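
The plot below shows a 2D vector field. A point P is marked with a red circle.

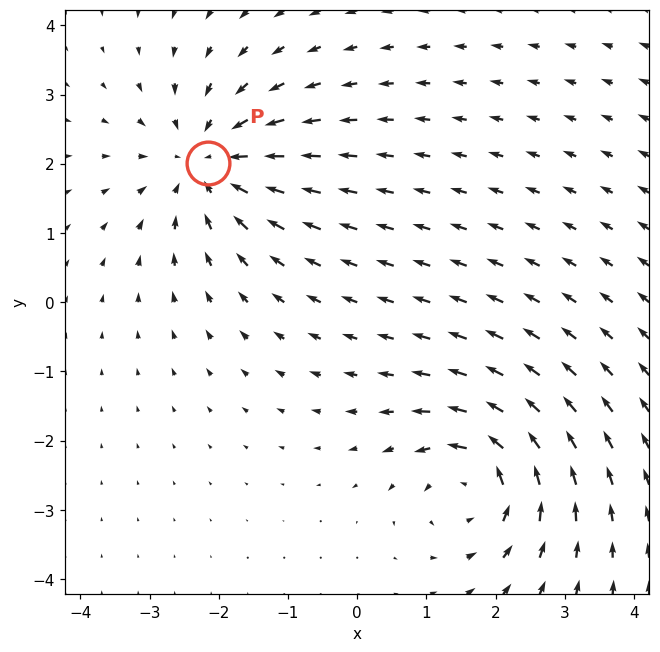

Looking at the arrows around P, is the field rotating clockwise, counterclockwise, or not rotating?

not rotating

Near P at (-2.2, 2.0) the arrows show no circulation. The curl there is ≈0.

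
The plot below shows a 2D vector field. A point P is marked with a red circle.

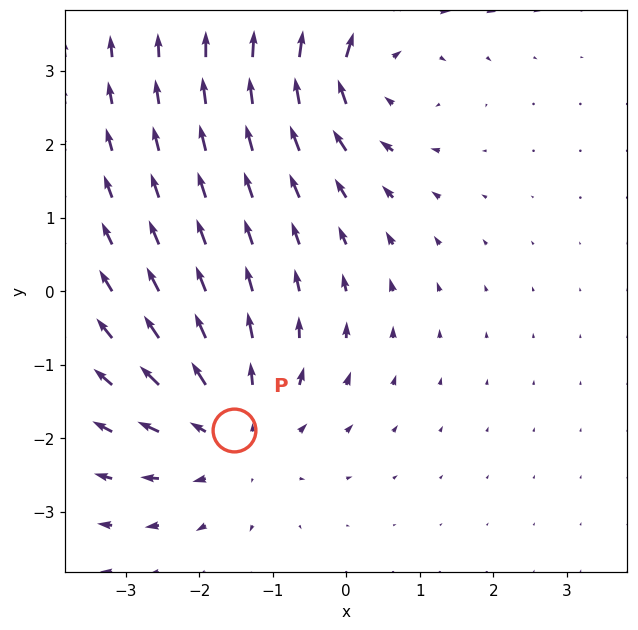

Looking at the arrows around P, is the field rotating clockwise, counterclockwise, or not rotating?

not rotating

Near P at (-1.5, -1.9) the arrows show no circulation. The curl there is ≈0.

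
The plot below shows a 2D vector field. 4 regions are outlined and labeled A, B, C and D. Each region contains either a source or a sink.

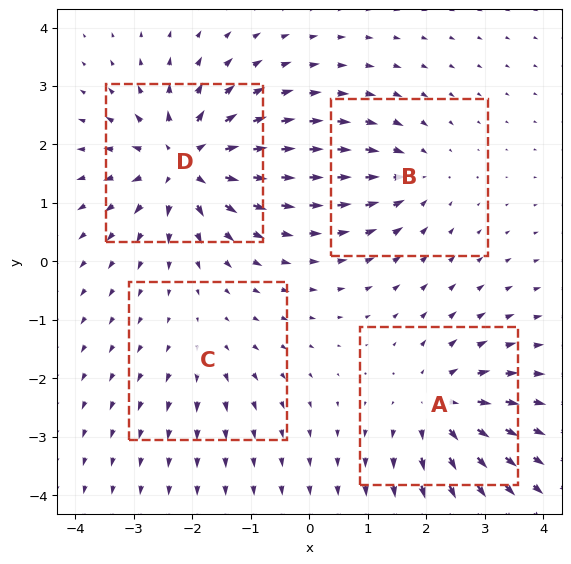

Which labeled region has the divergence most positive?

D

Divergence at each region's feature centre — A: about +6, B: about -4, C: about +3, D: about +8. Region D is most positive.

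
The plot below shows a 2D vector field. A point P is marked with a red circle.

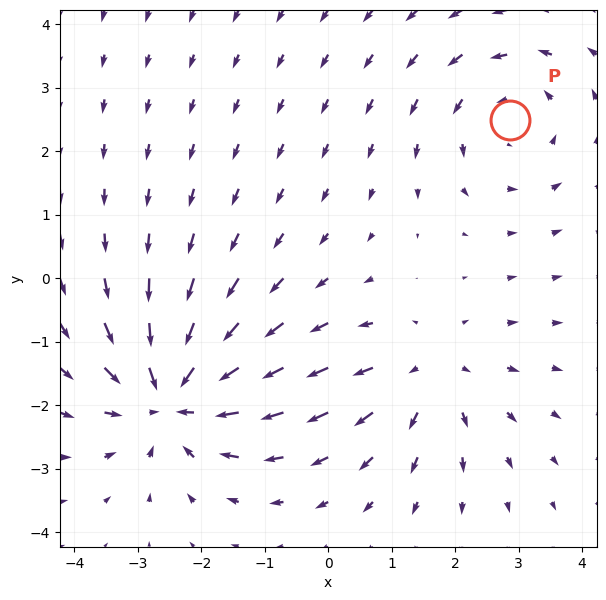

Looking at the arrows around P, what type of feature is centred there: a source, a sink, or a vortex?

vortex

At P (2.9, 2.5) the arrows circulate counterclockwise. Divergence ≈0, curl about +3 — near-zero divergence with nonzero curl is a vortex.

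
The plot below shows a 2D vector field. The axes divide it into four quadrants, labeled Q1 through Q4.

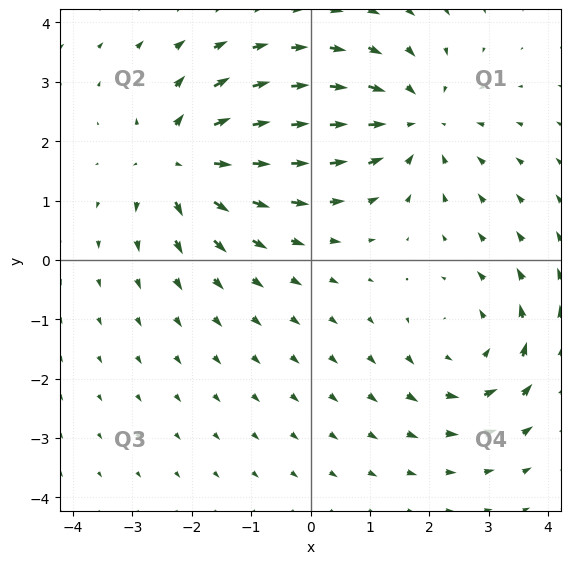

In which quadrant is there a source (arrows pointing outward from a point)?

Q2

The source sits at approximately (-2.2, 1.7), which lies in quadrant Q2. The divergence there is about +3, positive as expected for a source.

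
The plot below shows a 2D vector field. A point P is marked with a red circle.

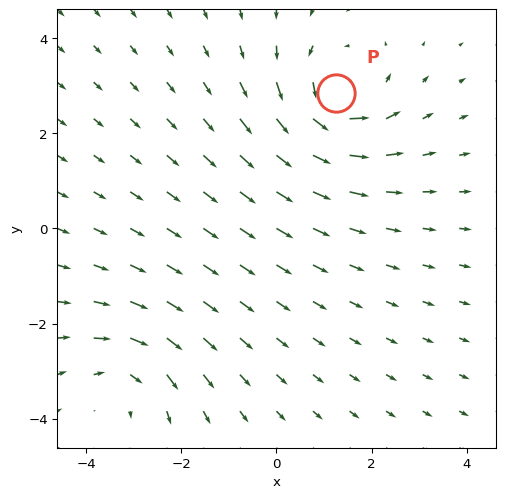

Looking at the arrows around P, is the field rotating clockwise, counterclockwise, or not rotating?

counterclockwise

Near P at (1.3, 2.8) the arrows circulate counterclockwise. The curl (z-component) there is about +5; positive curl means counterclockwise rotation.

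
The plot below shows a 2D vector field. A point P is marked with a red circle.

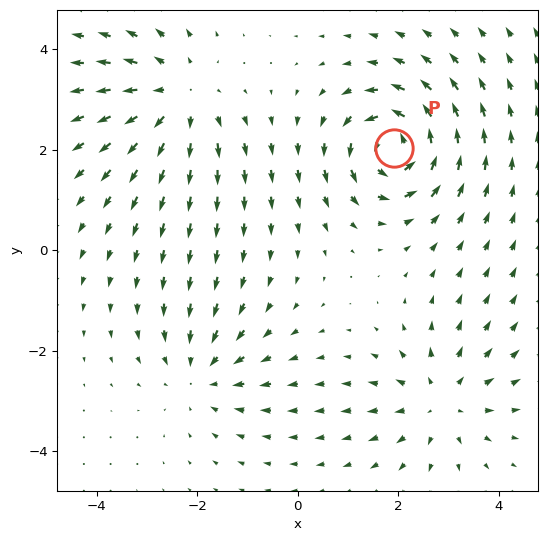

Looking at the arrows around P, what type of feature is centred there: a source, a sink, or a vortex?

At P (1.9, 2.0) the arrows circulate counterclockwise. Divergence ≈0, curl about +7 — near-zero divergence with nonzero curl is a vortex.

vortex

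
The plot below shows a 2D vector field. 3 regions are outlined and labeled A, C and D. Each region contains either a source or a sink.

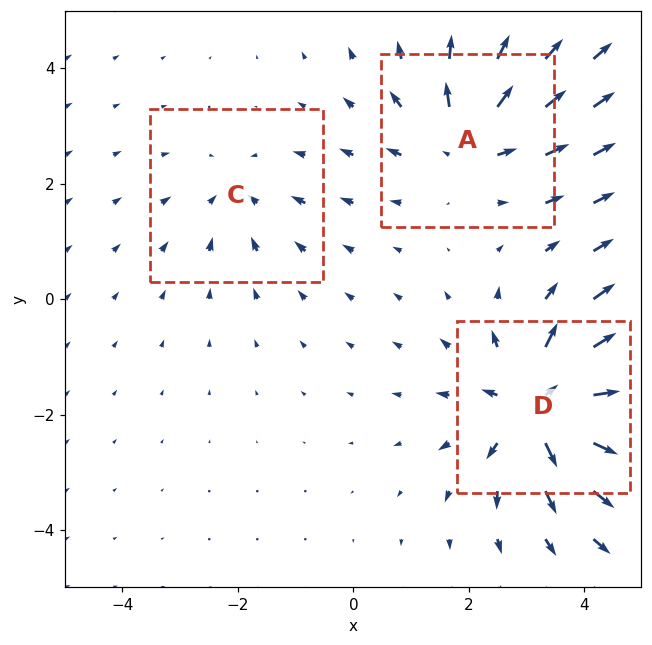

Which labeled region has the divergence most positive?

D

Divergence at each region's feature centre — A: about +4, C: about -2, D: about +6. Region D is most positive.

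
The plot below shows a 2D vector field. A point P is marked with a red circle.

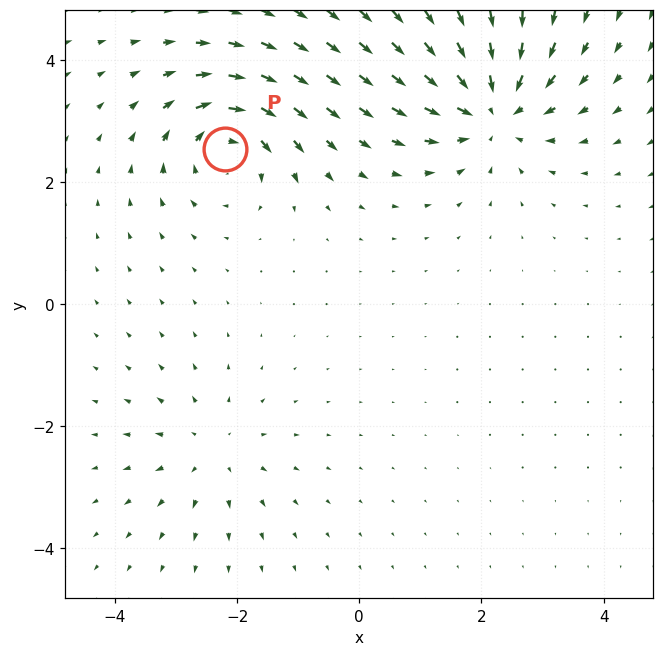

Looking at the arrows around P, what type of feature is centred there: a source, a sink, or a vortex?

vortex

At P (-2.2, 2.5) the arrows circulate clockwise. Divergence ≈0, curl about -5 — near-zero divergence with nonzero curl is a vortex.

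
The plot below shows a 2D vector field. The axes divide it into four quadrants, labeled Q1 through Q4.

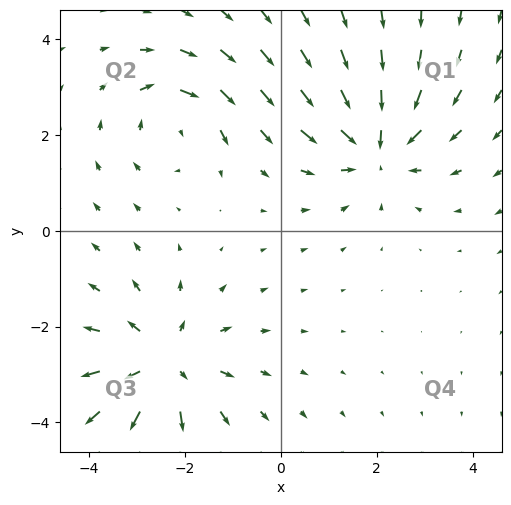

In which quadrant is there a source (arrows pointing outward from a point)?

Q3

The source sits at approximately (-2.4, -2.8), which lies in quadrant Q3. The divergence there is about +3, positive as expected for a source.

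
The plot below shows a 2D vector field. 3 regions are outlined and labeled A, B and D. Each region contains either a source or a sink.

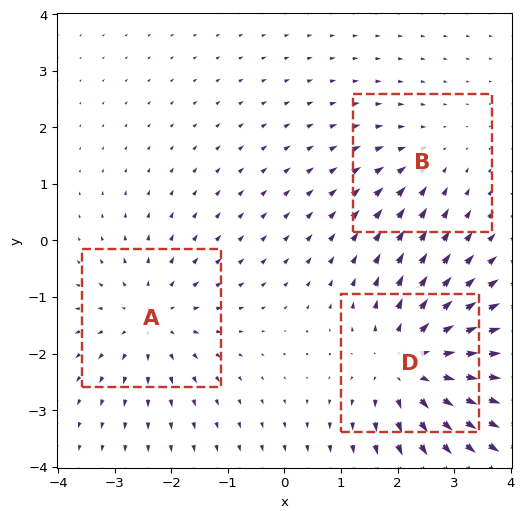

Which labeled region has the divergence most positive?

D

Divergence at each region's feature centre — A: about +3, B: about -2, D: about +4. Region D is most positive.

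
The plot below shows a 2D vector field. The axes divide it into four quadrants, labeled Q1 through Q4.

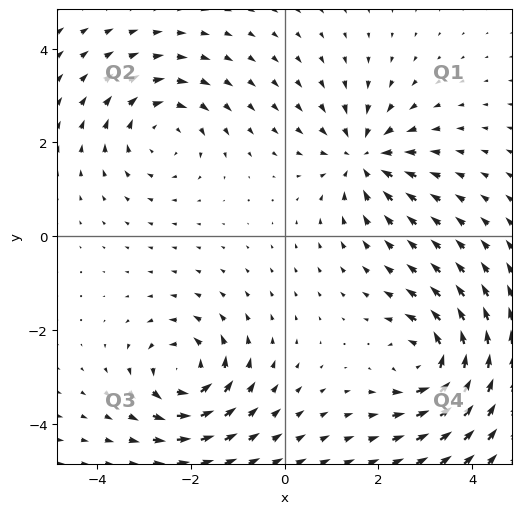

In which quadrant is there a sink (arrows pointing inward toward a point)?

Q1

The sink sits at approximately (1.7, 1.7), which lies in quadrant Q1. The divergence there is about -5, negative as expected for a sink.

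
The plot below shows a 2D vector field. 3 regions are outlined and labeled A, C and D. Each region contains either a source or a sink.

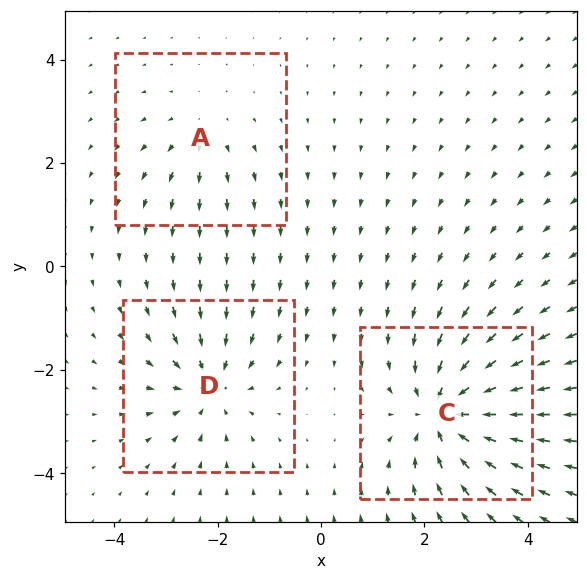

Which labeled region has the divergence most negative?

Divergence at each region's feature centre — A: about +2, C: about -5, D: about -3. Region C is most negative.

C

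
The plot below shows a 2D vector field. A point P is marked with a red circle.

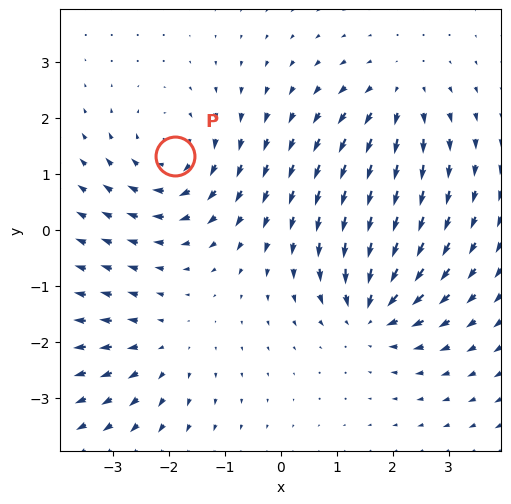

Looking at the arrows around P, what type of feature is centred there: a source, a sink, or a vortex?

At P (-1.9, 1.3) the arrows circulate clockwise. Divergence ≈0, curl about -4 — near-zero divergence with nonzero curl is a vortex.

vortex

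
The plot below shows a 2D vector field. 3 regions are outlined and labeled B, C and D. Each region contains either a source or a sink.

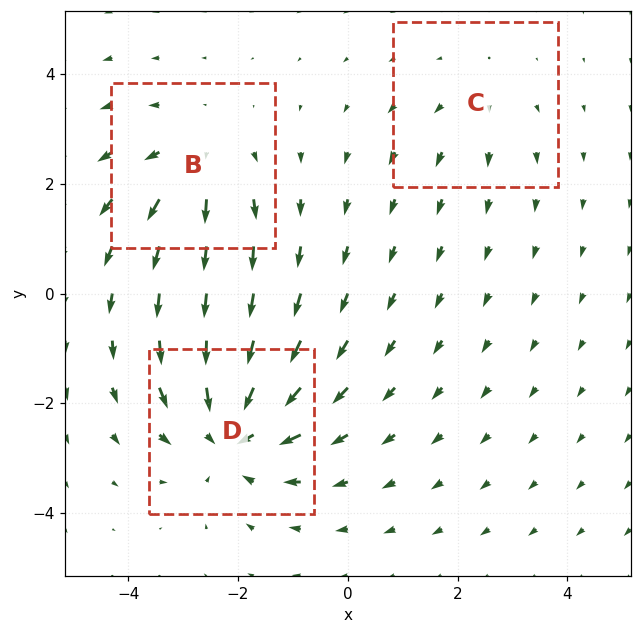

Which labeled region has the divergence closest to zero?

Divergence at each region's feature centre — B: about +3, C: about +2, D: about -4. Region C is closest to zero.

C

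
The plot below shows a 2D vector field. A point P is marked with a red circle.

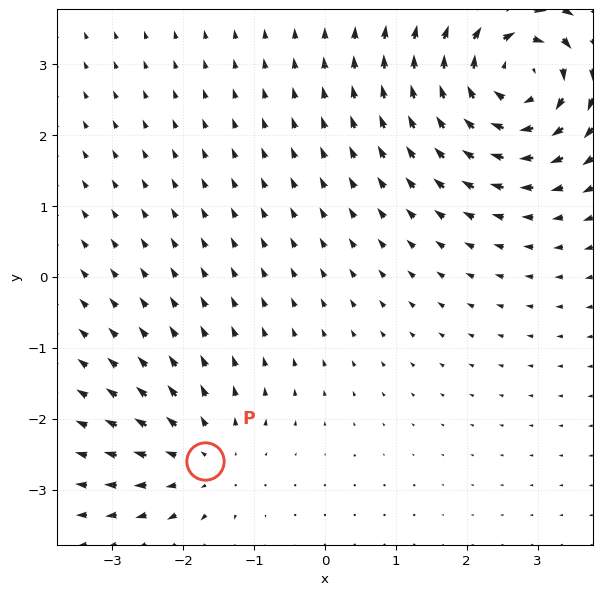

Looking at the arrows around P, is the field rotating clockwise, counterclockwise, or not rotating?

Near P at (-1.7, -2.6) the arrows show no circulation. The curl there is ≈0.

not rotating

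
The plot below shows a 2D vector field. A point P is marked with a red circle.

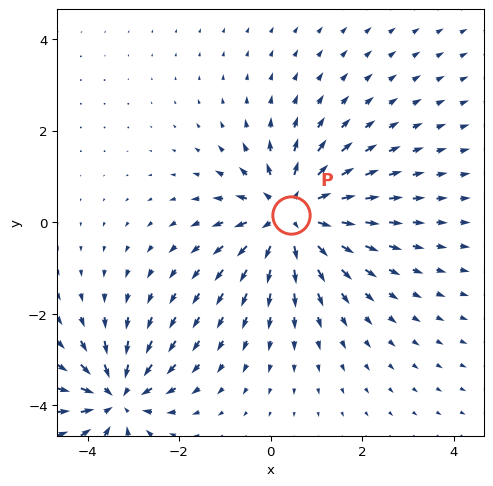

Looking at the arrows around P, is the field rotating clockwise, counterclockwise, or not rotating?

not rotating

Near P at (0.4, 0.2) the arrows show no circulation. The curl there is ≈0.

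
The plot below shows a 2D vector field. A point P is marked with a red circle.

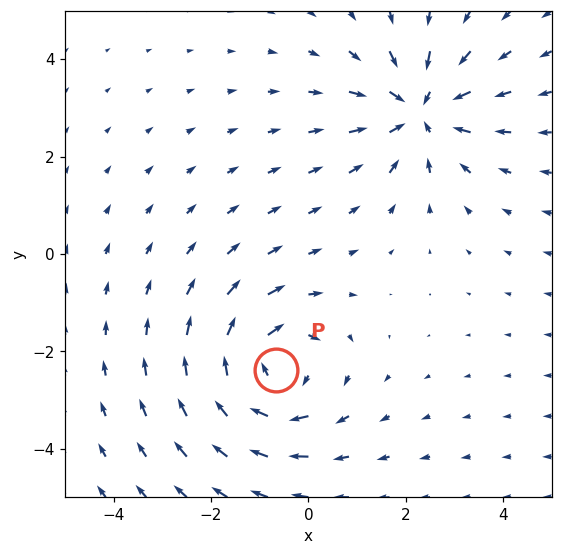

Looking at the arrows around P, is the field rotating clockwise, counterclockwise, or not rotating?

clockwise

Near P at (-0.7, -2.4) the arrows circulate clockwise. The curl (z-component) there is about -3; negative curl means clockwise rotation.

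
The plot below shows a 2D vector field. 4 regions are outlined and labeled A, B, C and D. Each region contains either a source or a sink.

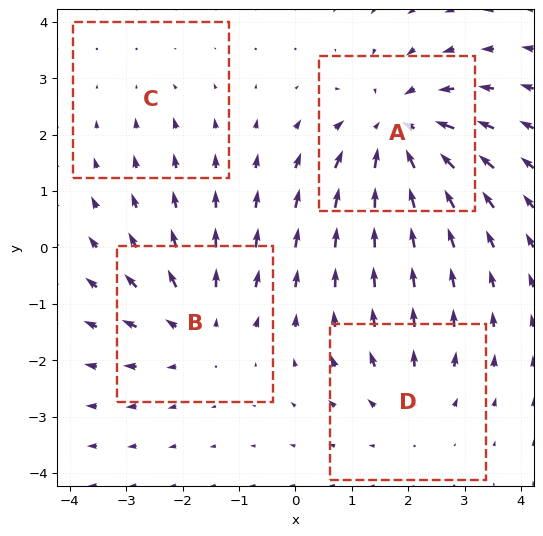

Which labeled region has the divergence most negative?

Divergence at each region's feature centre — A: about -6, B: about +4, C: about -2, D: about +3. Region A is most negative.

A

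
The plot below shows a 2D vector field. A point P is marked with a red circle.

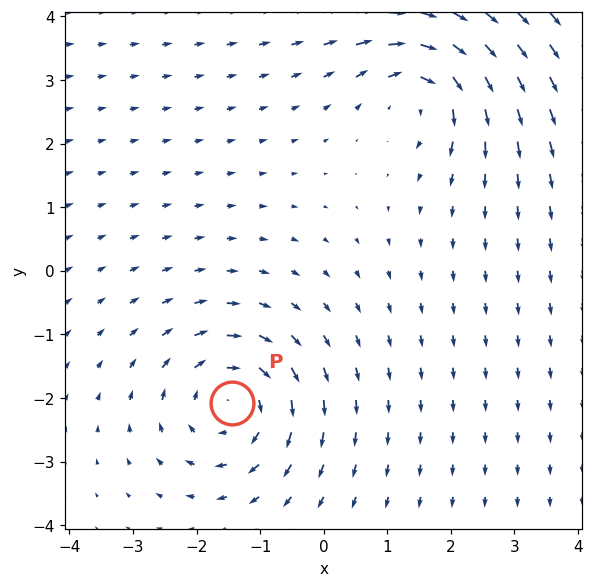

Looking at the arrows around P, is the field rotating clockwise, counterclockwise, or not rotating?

clockwise

Near P at (-1.4, -2.1) the arrows circulate clockwise. The curl (z-component) there is about -4; negative curl means clockwise rotation.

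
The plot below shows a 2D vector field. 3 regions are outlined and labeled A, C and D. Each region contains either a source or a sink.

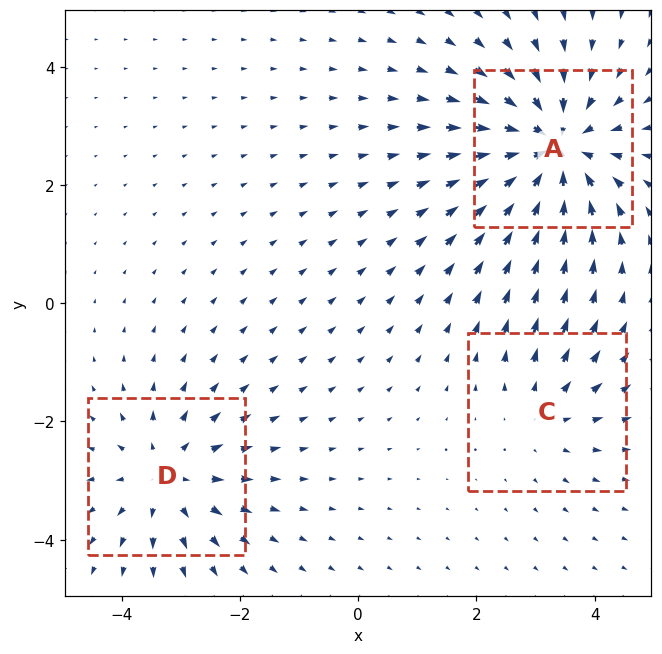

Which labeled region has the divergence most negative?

Divergence at each region's feature centre — A: about -4, C: about +2, D: about +3. Region A is most negative.

A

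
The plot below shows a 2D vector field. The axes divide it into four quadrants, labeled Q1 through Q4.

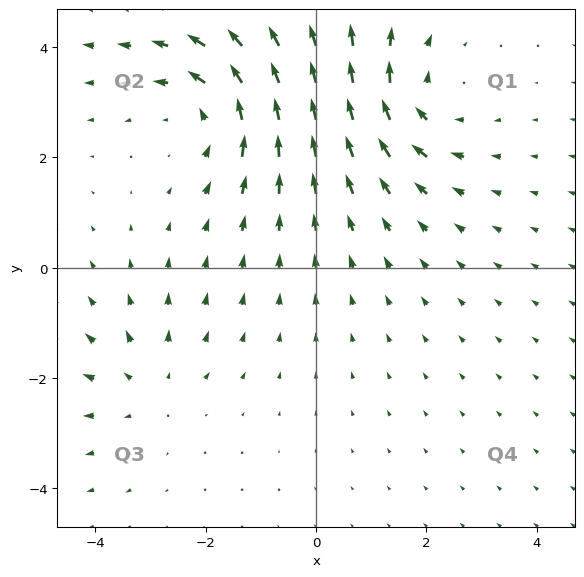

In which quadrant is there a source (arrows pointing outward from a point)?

The source sits at approximately (-3.1, -2.1), which lies in quadrant Q3. The divergence there is about +2, positive as expected for a source.

Q3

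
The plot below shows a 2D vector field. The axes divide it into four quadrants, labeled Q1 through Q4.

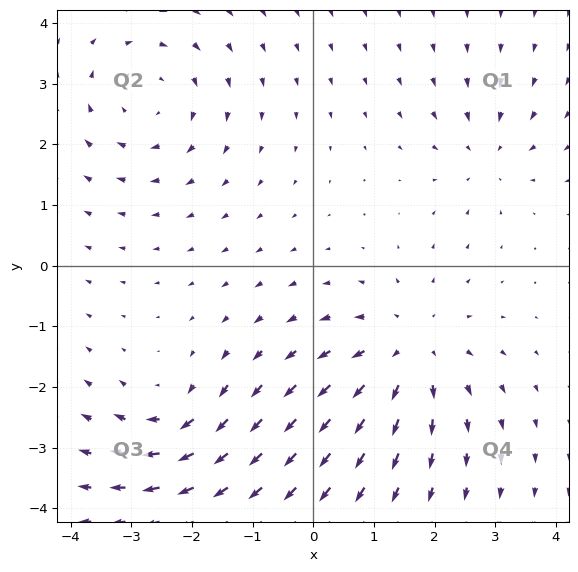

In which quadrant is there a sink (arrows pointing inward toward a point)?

The sink sits at approximately (2.9, 1.8), which lies in quadrant Q1. The divergence there is about -3, negative as expected for a sink.

Q1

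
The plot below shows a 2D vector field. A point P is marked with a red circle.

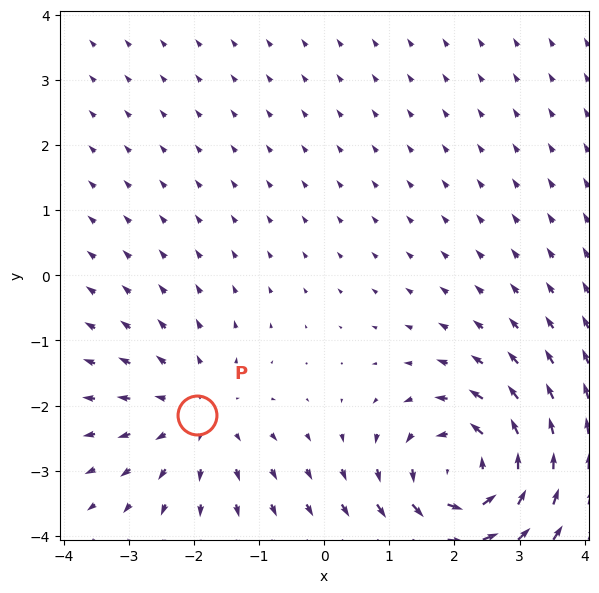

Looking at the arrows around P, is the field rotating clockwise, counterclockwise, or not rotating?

Near P at (-1.9, -2.1) the arrows show no circulation. The curl there is ≈0.

not rotating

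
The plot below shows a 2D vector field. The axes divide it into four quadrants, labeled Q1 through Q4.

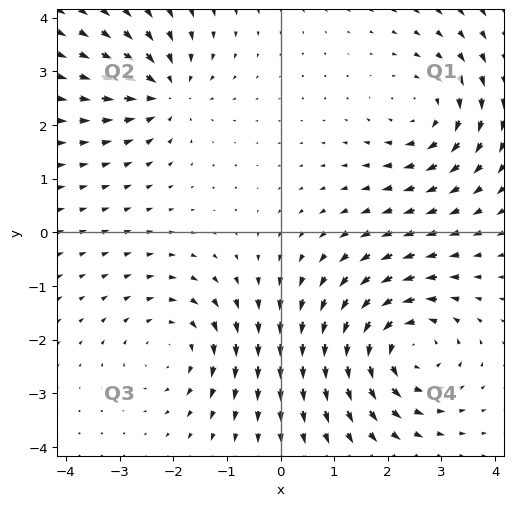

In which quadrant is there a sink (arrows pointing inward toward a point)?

Q2

The sink sits at approximately (-2.1, 2.6), which lies in quadrant Q2. The divergence there is about -4, negative as expected for a sink.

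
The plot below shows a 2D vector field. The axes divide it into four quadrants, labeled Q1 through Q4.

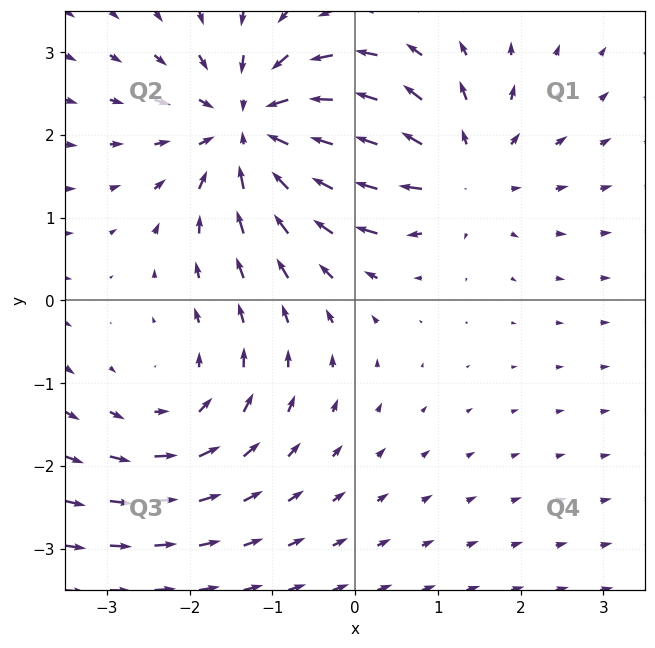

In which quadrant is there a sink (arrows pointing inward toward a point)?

Q2

The sink sits at approximately (-1.2, 2.1), which lies in quadrant Q2. The divergence there is about -6, negative as expected for a sink.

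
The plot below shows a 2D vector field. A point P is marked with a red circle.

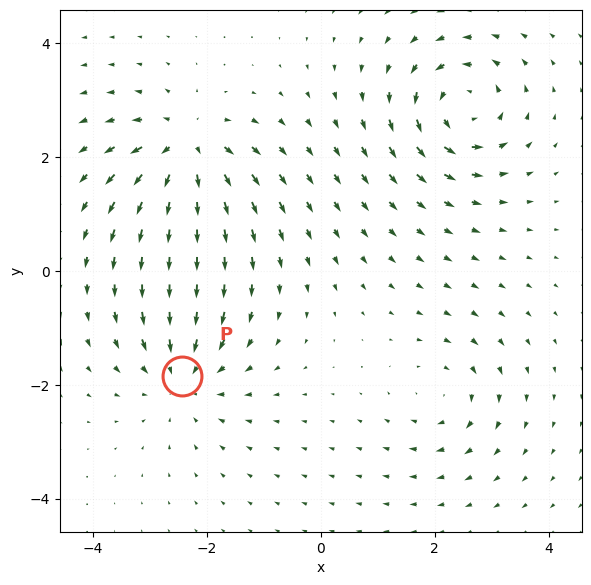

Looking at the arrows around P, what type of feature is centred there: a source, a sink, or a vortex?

At P (-2.4, -1.8) the arrows converge inward. Divergence about -4, curl ≈0 — negative divergence with near-zero curl is a sink.

sink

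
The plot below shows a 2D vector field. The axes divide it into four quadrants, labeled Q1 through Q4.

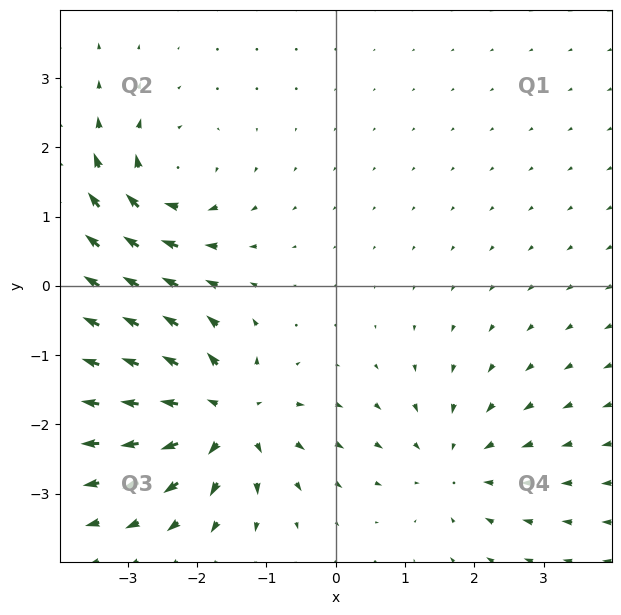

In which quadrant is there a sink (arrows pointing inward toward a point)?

The sink sits at approximately (1.7, -2.6), which lies in quadrant Q4. The divergence there is about -3, negative as expected for a sink.

Q4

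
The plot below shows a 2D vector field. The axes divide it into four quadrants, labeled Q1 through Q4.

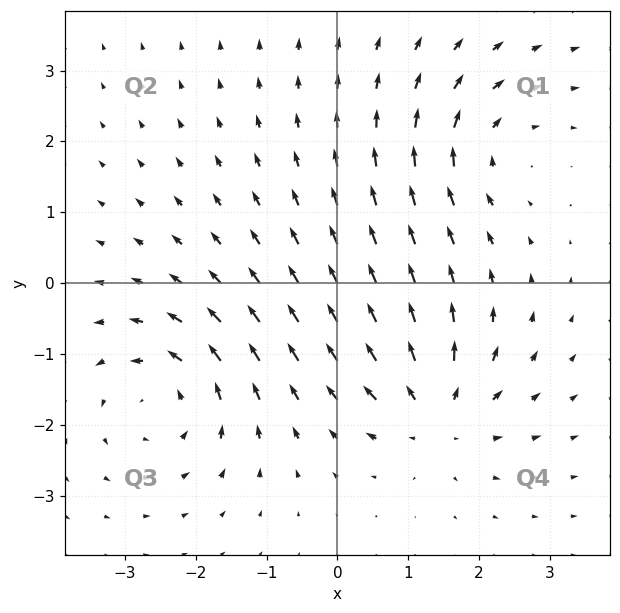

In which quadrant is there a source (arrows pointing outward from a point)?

Q4

The source sits at approximately (1.4, -1.8), which lies in quadrant Q4. The divergence there is about +3, positive as expected for a source.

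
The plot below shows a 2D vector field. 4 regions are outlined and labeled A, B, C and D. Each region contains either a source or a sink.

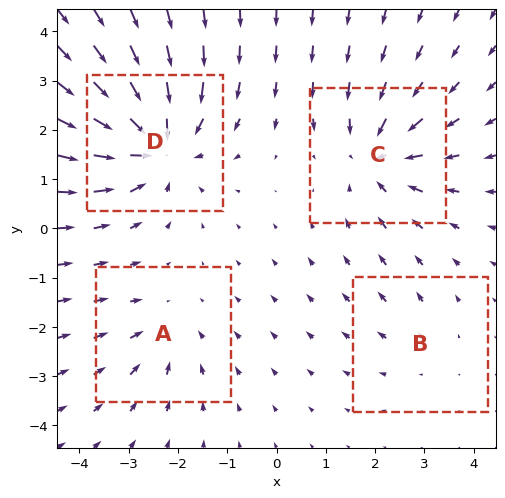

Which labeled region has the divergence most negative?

Divergence at each region's feature centre — A: about -3, B: about +2, C: about -5, D: about -7. Region D is most negative.

D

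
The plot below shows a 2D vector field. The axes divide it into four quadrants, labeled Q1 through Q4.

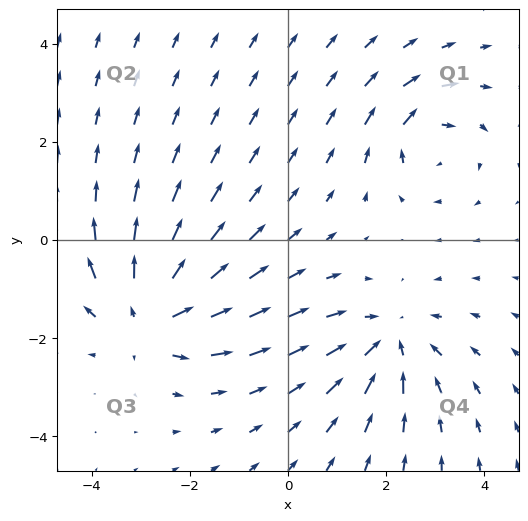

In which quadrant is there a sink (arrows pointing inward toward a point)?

Q4

The sink sits at approximately (2.0, -2.1), which lies in quadrant Q4. The divergence there is about -3, negative as expected for a sink.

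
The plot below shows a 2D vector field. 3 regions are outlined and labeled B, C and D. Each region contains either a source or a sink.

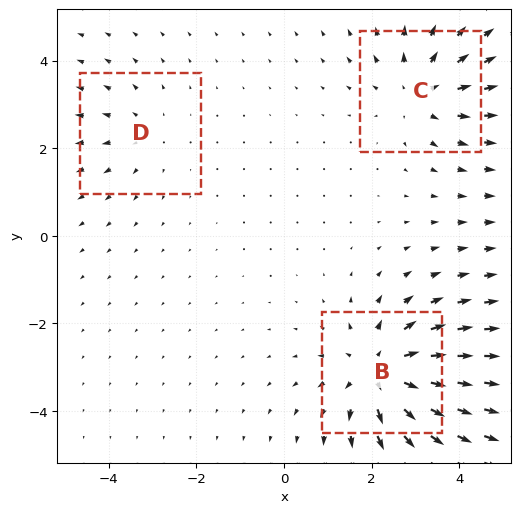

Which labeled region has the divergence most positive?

Divergence at each region's feature centre — B: about +4, C: about +3, D: about +2. Region B is most positive.

B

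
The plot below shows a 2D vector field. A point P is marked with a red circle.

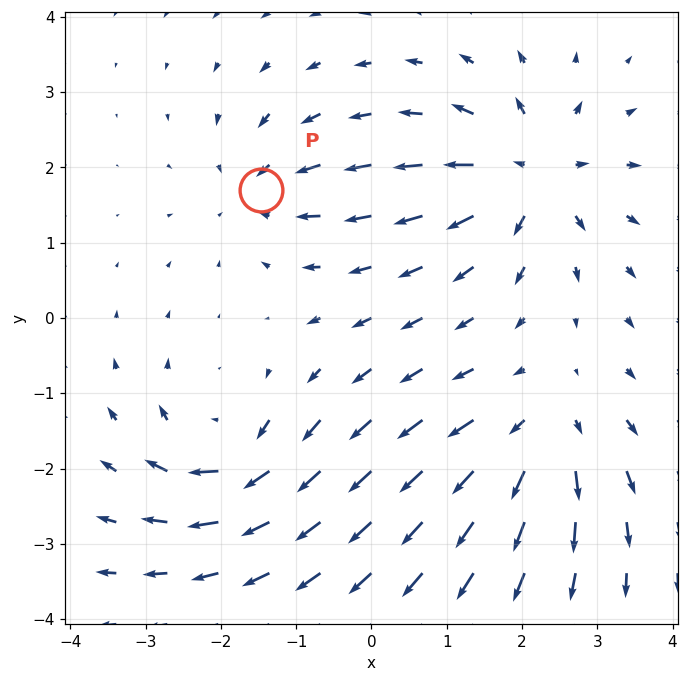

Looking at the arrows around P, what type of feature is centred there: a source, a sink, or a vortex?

sink

At P (-1.5, 1.7) the arrows converge inward. Divergence about -4, curl ≈0 — negative divergence with near-zero curl is a sink.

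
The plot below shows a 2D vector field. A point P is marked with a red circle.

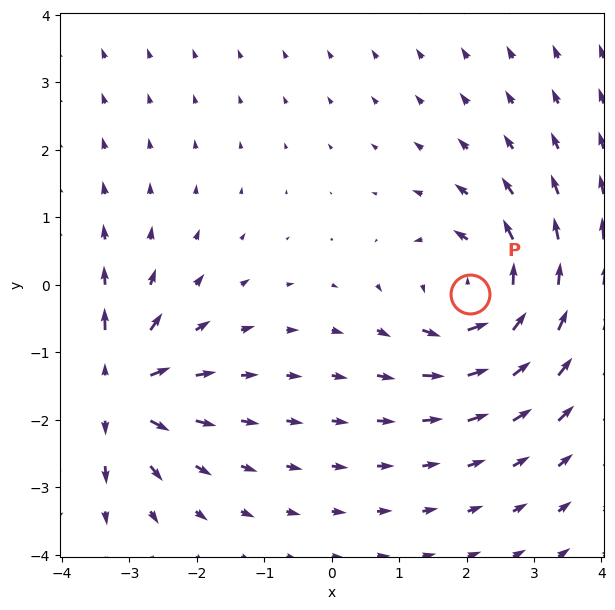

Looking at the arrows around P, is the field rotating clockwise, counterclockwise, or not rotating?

Near P at (2.0, -0.1) the arrows circulate counterclockwise. The curl (z-component) there is about +5; positive curl means counterclockwise rotation.

counterclockwise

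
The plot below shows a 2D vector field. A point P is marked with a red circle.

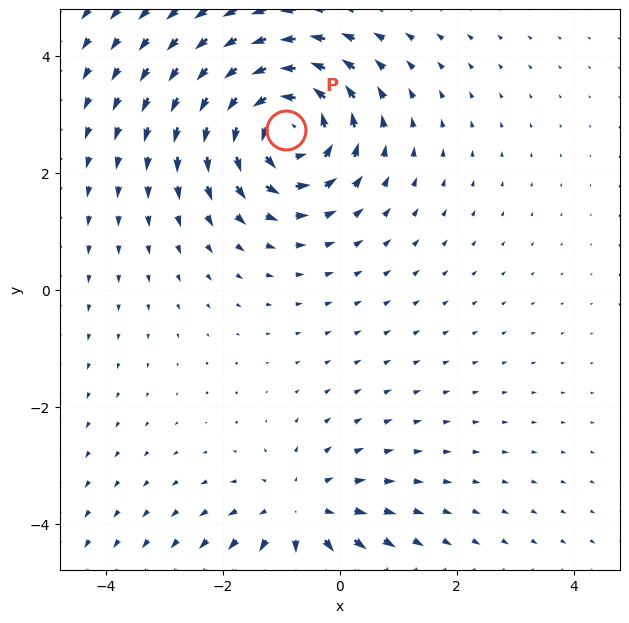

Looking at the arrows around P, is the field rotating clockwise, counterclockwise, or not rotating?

counterclockwise

Near P at (-0.9, 2.7) the arrows circulate counterclockwise. The curl (z-component) there is about +6; positive curl means counterclockwise rotation.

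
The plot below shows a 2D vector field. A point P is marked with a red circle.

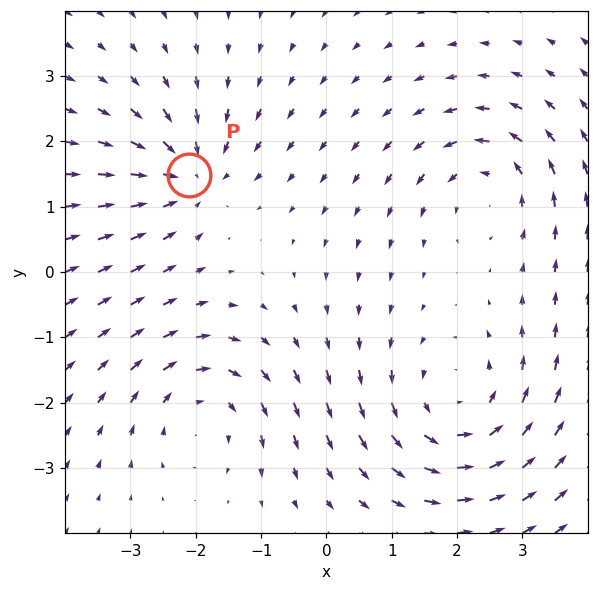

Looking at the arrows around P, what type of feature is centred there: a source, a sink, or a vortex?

sink

At P (-2.1, 1.5) the arrows converge inward. Divergence about -4, curl ≈0 — negative divergence with near-zero curl is a sink.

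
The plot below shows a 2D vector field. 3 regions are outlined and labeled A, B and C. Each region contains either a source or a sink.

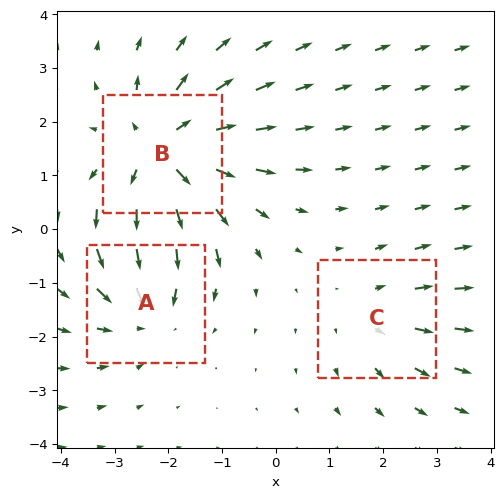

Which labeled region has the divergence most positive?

Divergence at each region's feature centre — A: about -3, B: about +4, C: about +2. Region B is most positive.

B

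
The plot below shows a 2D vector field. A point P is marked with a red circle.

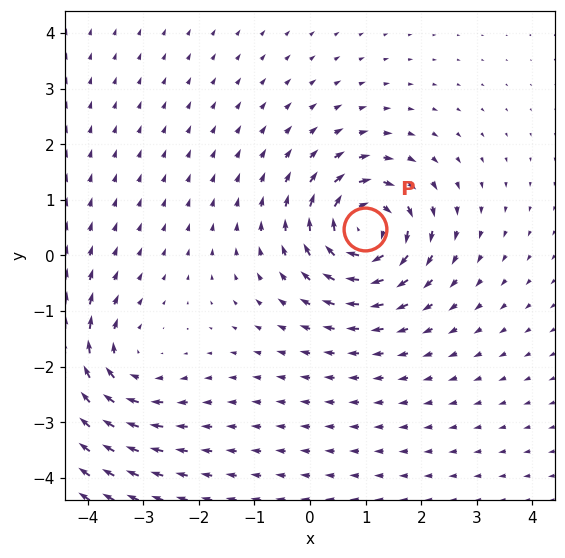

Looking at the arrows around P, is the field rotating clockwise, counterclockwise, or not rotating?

Near P at (1.0, 0.5) the arrows circulate clockwise. The curl (z-component) there is about -7; negative curl means clockwise rotation.

clockwise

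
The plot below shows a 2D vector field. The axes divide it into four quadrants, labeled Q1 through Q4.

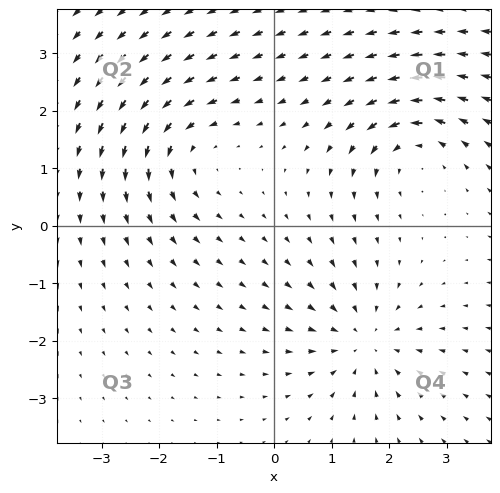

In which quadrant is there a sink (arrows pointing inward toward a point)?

The sink sits at approximately (1.6, -2.0), which lies in quadrant Q4. The divergence there is about -3, negative as expected for a sink.

Q4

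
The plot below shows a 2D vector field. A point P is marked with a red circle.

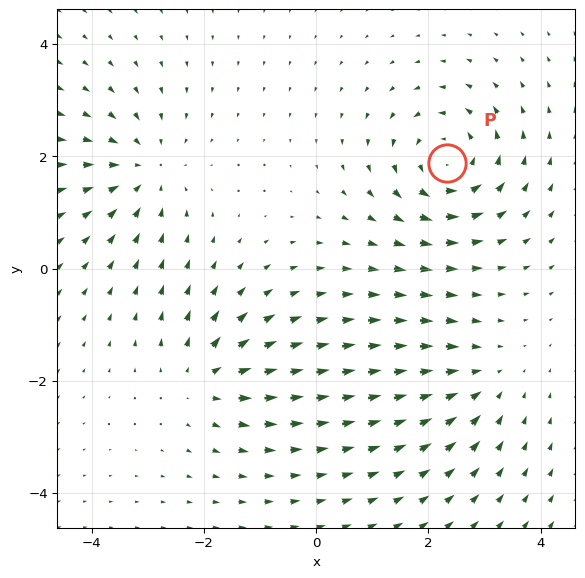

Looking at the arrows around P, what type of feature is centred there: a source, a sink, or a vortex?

vortex

At P (2.3, 1.9) the arrows circulate counterclockwise. Divergence ≈0, curl about +5 — near-zero divergence with nonzero curl is a vortex.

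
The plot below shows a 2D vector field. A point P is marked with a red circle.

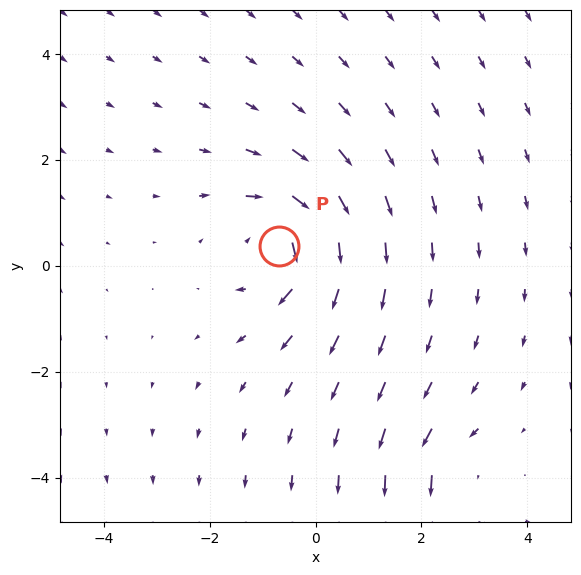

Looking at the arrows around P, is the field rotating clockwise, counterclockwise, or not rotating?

Near P at (-0.7, 0.4) the arrows circulate clockwise. The curl (z-component) there is about -4; negative curl means clockwise rotation.

clockwise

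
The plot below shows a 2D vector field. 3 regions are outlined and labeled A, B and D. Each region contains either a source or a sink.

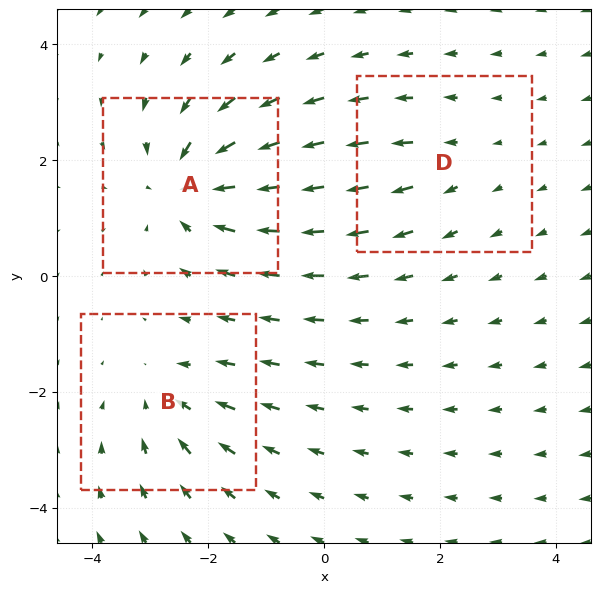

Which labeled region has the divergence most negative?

A

Divergence at each region's feature centre — A: about -5, B: about -3, D: about +2. Region A is most negative.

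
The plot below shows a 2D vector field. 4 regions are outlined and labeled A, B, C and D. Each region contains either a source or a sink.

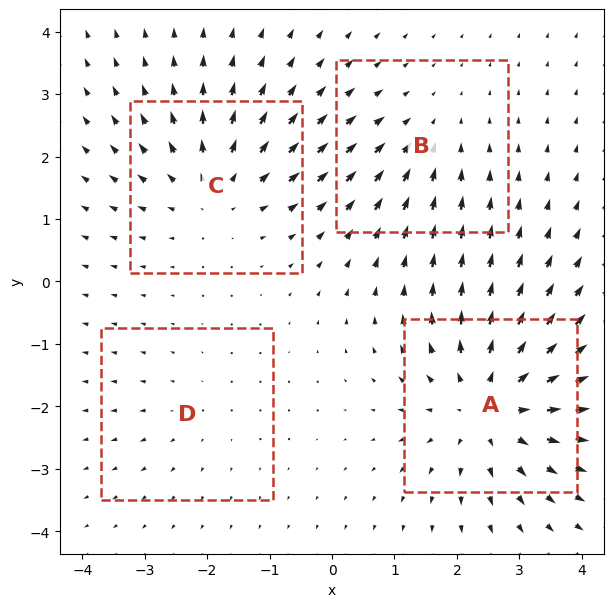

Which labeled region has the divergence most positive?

A

Divergence at each region's feature centre — A: about +6, B: about -3, C: about +4, D: about +2. Region A is most positive.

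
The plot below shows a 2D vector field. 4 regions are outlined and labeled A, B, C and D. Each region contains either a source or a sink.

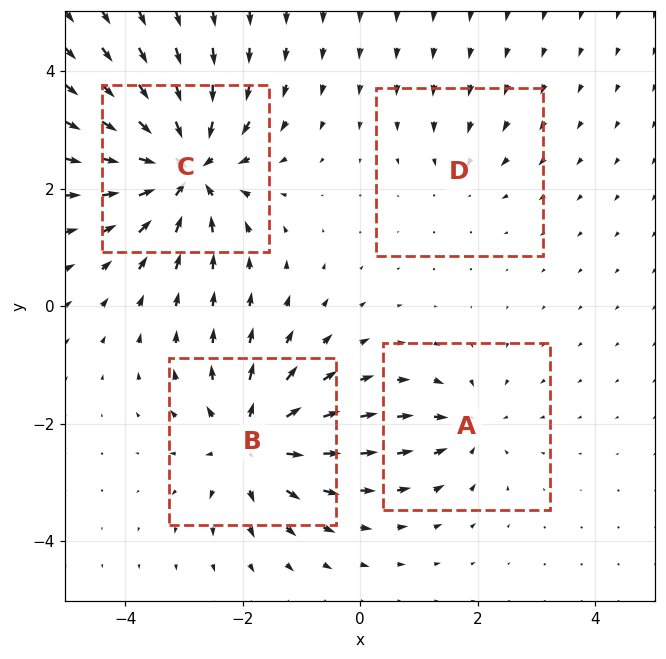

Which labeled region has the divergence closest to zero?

Divergence at each region's feature centre — A: about -4, B: about +7, C: about -9, D: about -3. Region D is closest to zero.

D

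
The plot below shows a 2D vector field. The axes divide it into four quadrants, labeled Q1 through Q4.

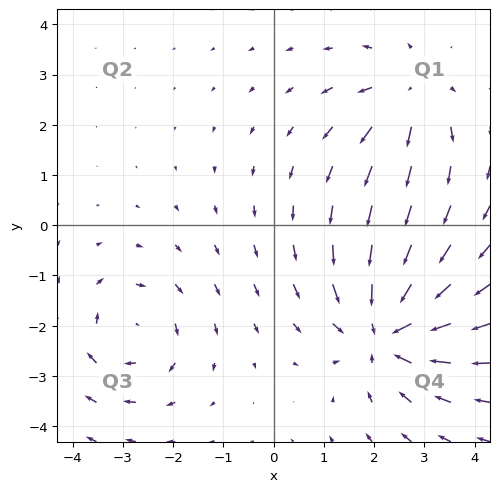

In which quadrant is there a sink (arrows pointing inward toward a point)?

Q4

The sink sits at approximately (2.2, -2.1), which lies in quadrant Q4. The divergence there is about -5, negative as expected for a sink.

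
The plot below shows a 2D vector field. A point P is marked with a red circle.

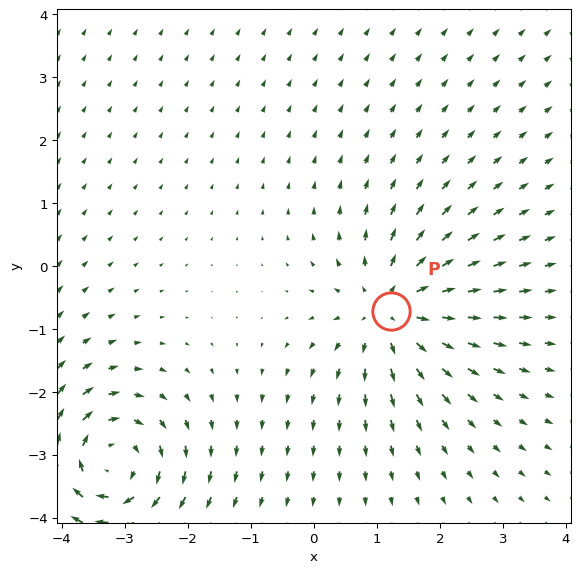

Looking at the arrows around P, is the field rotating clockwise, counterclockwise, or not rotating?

not rotating

Near P at (1.2, -0.7) the arrows show no circulation. The curl there is ≈0.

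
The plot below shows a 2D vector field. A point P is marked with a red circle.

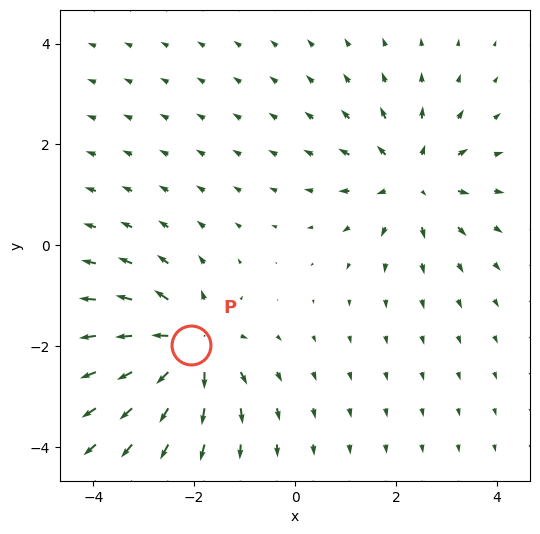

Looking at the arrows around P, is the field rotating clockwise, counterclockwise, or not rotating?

not rotating

Near P at (-2.1, -2.0) the arrows show no circulation. The curl there is ≈0.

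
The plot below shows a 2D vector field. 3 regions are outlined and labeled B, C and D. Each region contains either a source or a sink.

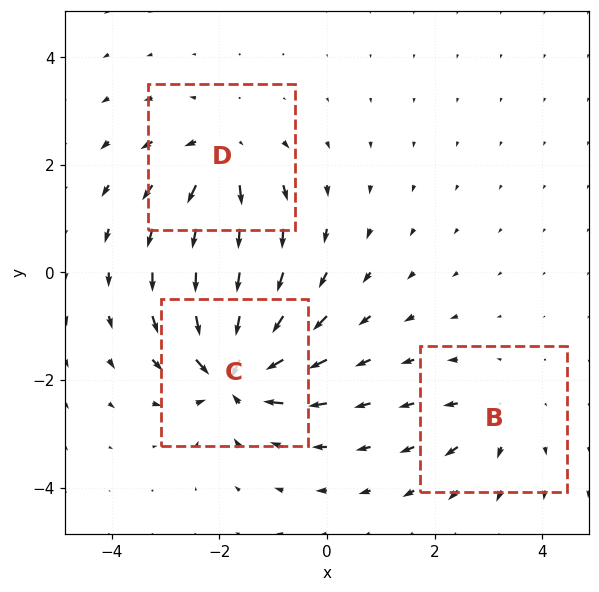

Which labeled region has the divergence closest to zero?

Divergence at each region's feature centre — B: about +3, C: about -6, D: about +4. Region B is closest to zero.

B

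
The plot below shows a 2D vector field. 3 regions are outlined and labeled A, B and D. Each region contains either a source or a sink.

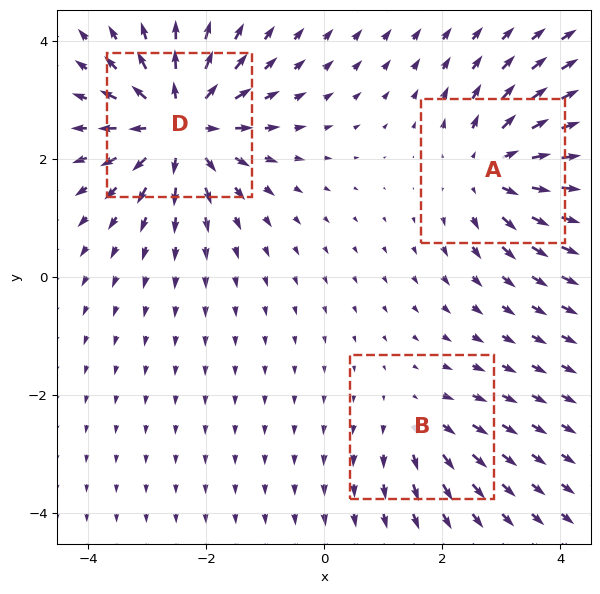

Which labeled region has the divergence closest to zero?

Divergence at each region's feature centre — A: about +4, B: about +2, D: about +6. Region B is closest to zero.

B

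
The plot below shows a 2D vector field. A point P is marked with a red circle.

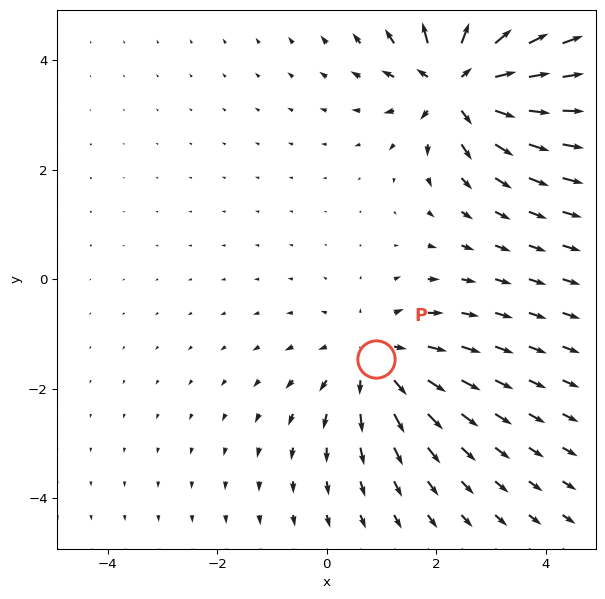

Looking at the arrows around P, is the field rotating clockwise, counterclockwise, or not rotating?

Near P at (0.9, -1.5) the arrows show no circulation. The curl there is ≈0.

not rotating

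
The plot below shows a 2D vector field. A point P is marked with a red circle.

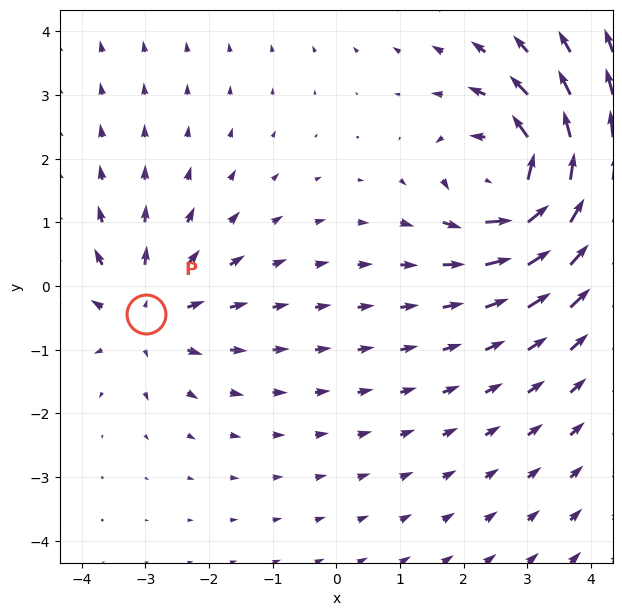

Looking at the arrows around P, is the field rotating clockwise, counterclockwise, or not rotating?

not rotating

Near P at (-3.0, -0.4) the arrows show no circulation. The curl there is ≈0.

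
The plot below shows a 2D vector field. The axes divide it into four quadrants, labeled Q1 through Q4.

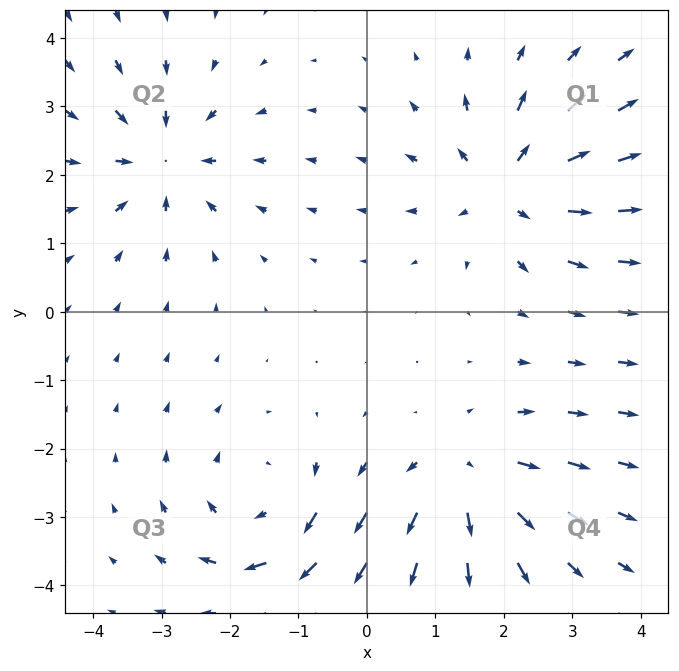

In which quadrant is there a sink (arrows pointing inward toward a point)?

Q2

The sink sits at approximately (-3.0, 2.2), which lies in quadrant Q2. The divergence there is about -4, negative as expected for a sink.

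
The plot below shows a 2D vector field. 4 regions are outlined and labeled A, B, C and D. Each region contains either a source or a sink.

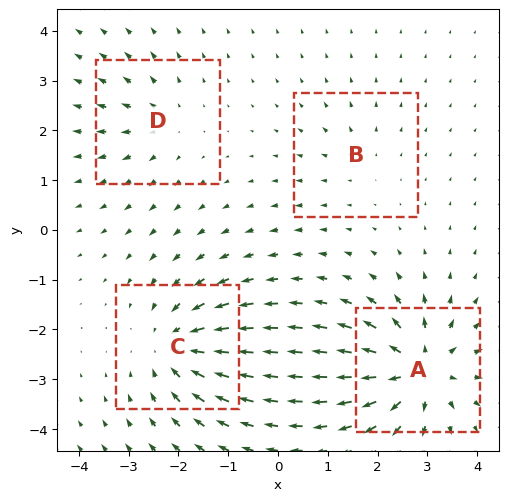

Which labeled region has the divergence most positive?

A

Divergence at each region's feature centre — A: about +8, B: about +2, C: about -6, D: about +3. Region A is most positive.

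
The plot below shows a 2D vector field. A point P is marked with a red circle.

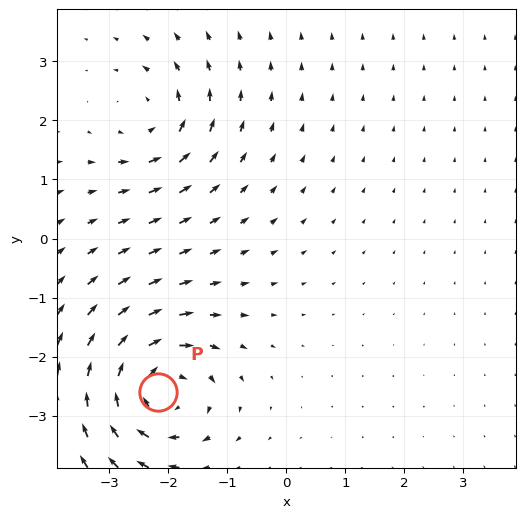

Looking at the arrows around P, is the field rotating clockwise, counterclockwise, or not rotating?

Near P at (-2.2, -2.6) the arrows circulate clockwise. The curl (z-component) there is about -5; negative curl means clockwise rotation.

clockwise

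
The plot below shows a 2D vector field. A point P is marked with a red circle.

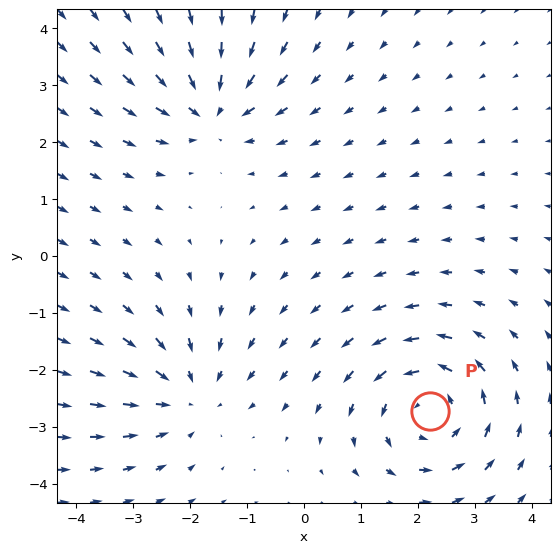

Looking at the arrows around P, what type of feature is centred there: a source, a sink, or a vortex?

At P (2.2, -2.7) the arrows circulate counterclockwise. Divergence ≈0, curl about +3 — near-zero divergence with nonzero curl is a vortex.

vortex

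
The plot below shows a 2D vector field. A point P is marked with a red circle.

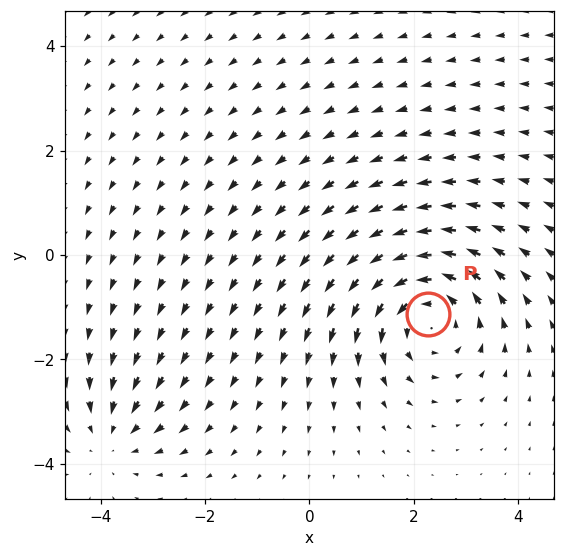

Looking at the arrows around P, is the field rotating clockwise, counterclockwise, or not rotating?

Near P at (2.3, -1.1) the arrows circulate counterclockwise. The curl (z-component) there is about +4; positive curl means counterclockwise rotation.

counterclockwise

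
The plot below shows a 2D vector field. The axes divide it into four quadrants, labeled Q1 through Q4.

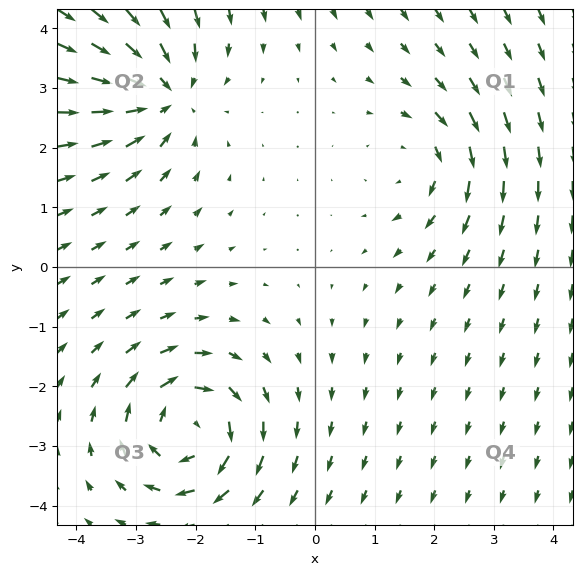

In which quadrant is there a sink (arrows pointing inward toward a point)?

The sink sits at approximately (-2.6, 2.9), which lies in quadrant Q2. The divergence there is about -4, negative as expected for a sink.

Q2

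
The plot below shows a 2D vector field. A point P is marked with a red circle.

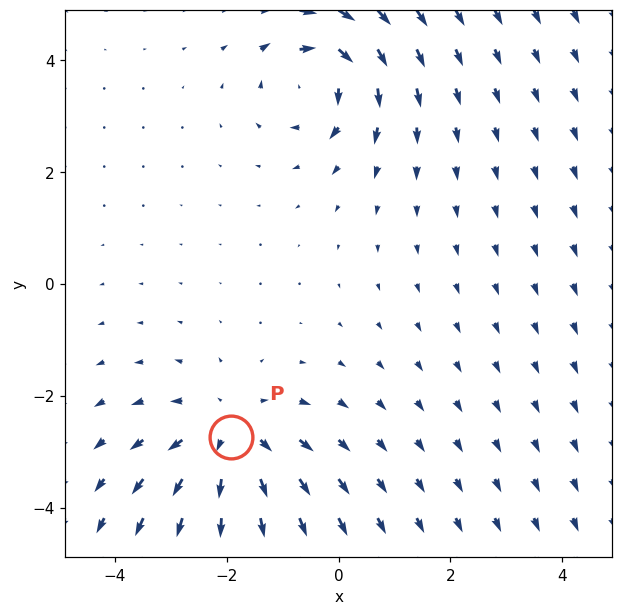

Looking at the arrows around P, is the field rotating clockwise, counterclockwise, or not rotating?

not rotating

Near P at (-1.9, -2.7) the arrows show no circulation. The curl there is ≈0.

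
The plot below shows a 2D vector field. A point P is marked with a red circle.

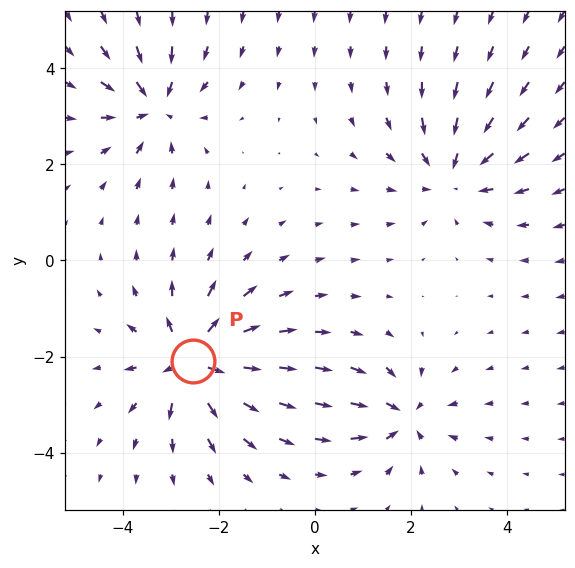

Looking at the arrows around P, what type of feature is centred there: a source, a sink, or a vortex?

source

At P (-2.5, -2.1) the arrows spread outward. Divergence about +6, curl ≈0 — positive divergence with near-zero curl is a source.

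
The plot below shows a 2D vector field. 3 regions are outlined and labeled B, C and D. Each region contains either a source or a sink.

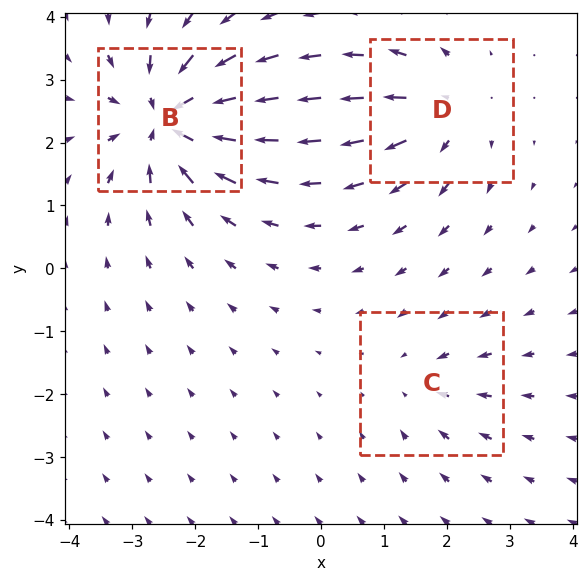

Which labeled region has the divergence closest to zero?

Divergence at each region's feature centre — B: about -6, C: about -2, D: about +4. Region C is closest to zero.

C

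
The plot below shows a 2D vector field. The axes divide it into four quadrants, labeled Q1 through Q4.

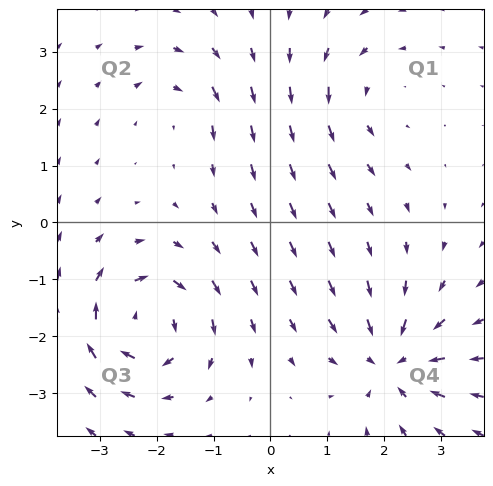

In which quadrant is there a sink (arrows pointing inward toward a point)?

Q4

The sink sits at approximately (2.2, -2.5), which lies in quadrant Q4. The divergence there is about -5, negative as expected for a sink.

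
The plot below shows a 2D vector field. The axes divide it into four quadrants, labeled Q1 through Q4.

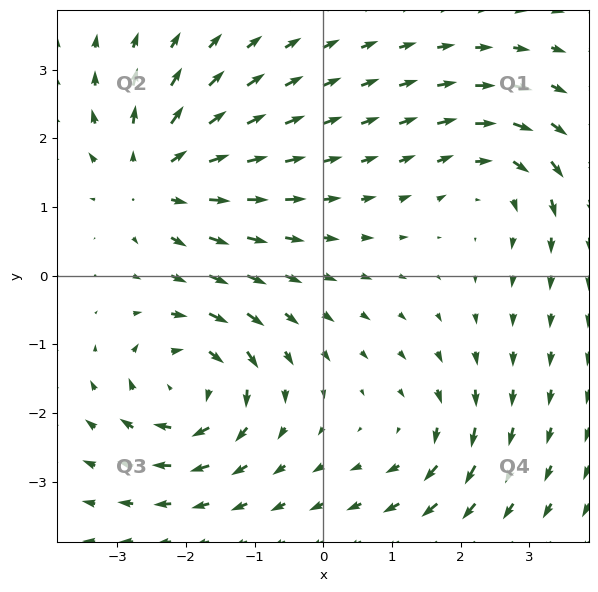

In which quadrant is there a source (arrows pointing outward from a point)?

The source sits at approximately (-2.4, 1.4), which lies in quadrant Q2. The divergence there is about +5, positive as expected for a source.

Q2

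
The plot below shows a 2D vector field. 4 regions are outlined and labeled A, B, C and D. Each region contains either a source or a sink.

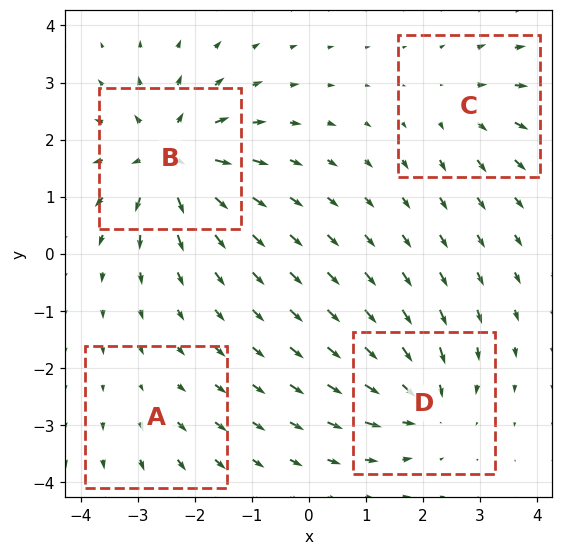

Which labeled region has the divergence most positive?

B

Divergence at each region's feature centre — A: about +2, B: about +8, C: about +4, D: about -6. Region B is most positive.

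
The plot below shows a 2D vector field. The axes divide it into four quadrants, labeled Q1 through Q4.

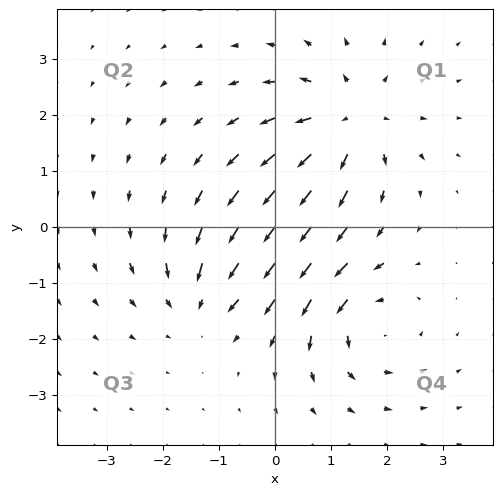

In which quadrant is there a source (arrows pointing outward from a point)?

The source sits at approximately (1.3, 1.9), which lies in quadrant Q1. The divergence there is about +4, positive as expected for a source.

Q1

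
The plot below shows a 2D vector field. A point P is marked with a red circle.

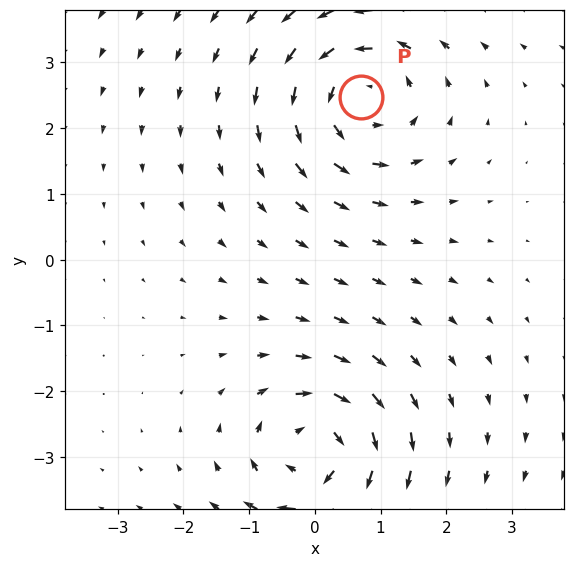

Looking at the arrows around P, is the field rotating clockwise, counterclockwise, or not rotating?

Near P at (0.7, 2.5) the arrows circulate counterclockwise. The curl (z-component) there is about +4; positive curl means counterclockwise rotation.

counterclockwise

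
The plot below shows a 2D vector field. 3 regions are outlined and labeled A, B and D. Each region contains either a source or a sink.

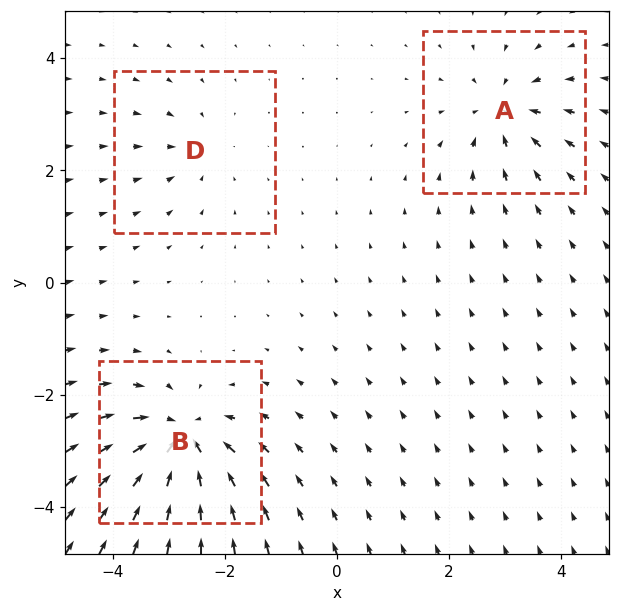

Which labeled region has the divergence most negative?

Divergence at each region's feature centre — A: about -4, B: about -6, D: about -3. Region B is most negative.

B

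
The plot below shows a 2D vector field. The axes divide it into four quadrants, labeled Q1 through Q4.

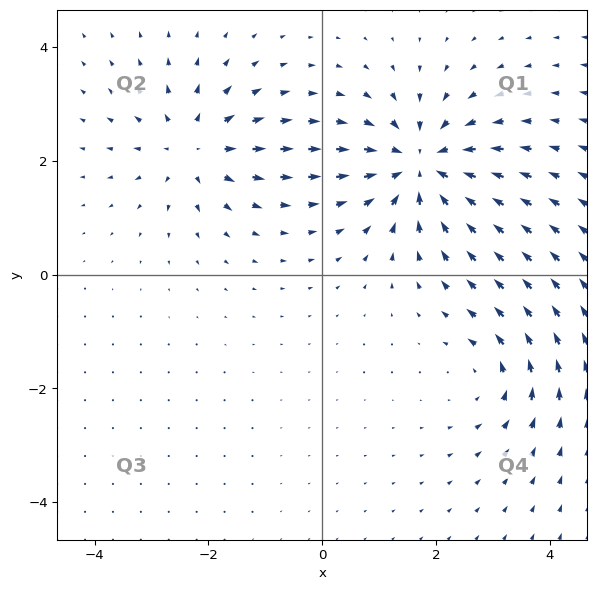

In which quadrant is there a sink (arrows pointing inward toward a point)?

The sink sits at approximately (1.7, 1.9), which lies in quadrant Q1. The divergence there is about -5, negative as expected for a sink.

Q1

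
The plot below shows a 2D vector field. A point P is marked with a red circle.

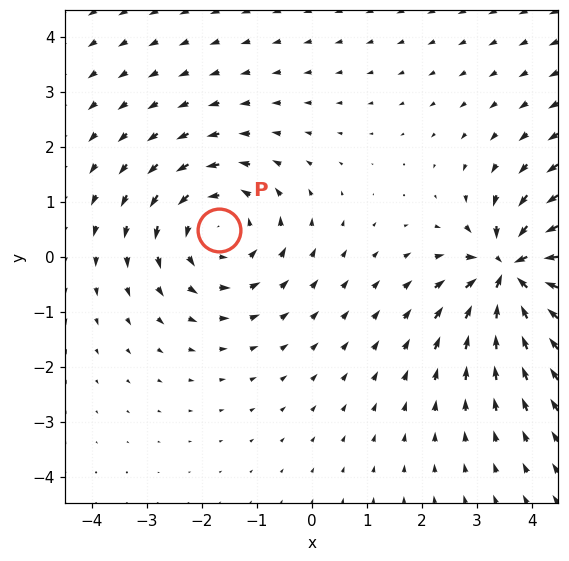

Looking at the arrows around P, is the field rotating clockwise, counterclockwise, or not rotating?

Near P at (-1.7, 0.5) the arrows circulate counterclockwise. The curl (z-component) there is about +3; positive curl means counterclockwise rotation.

counterclockwise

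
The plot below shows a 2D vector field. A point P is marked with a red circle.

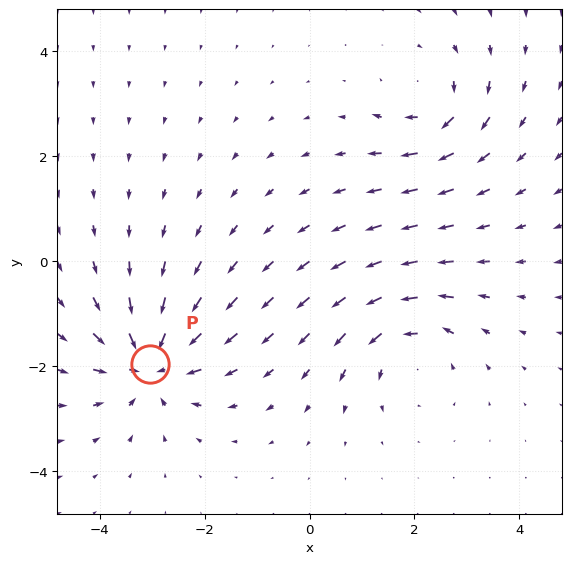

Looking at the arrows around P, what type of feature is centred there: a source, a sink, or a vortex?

At P (-3.0, -2.0) the arrows converge inward. Divergence about -5, curl ≈0 — negative divergence with near-zero curl is a sink.

sink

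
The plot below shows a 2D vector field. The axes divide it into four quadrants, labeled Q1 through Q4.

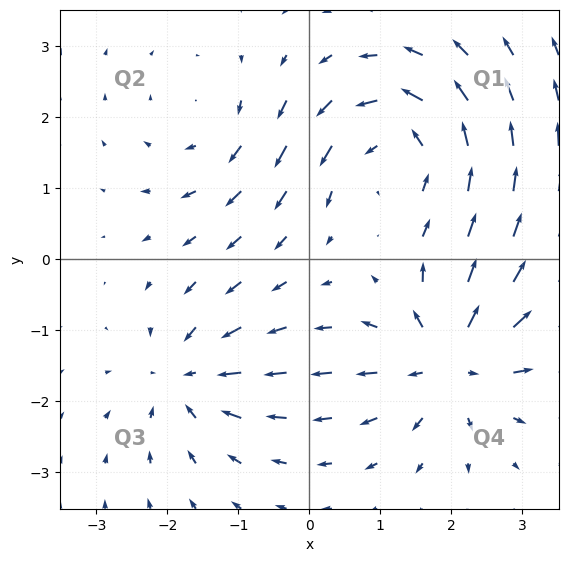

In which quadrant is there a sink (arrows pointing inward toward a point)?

Q3

The sink sits at approximately (-1.7, -1.7), which lies in quadrant Q3. The divergence there is about -4, negative as expected for a sink.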